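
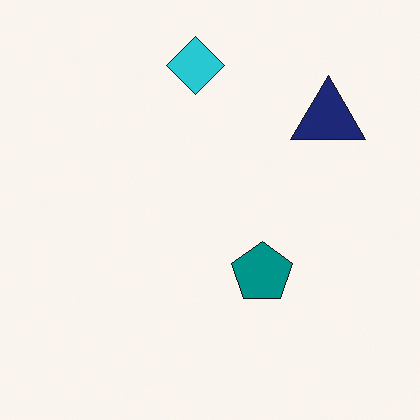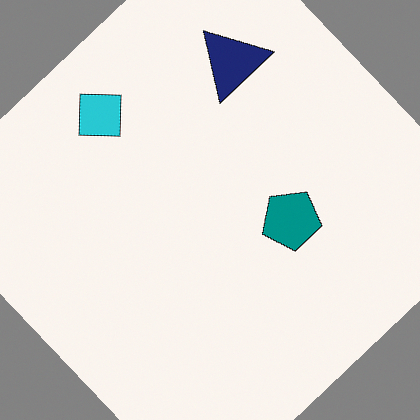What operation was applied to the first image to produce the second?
The second image is the first rotated counter-clockwise by a large amount — several tens of degrees.

Every shape is tilted by the same angle and the image corners show triangular fill wedges — a whole-image rotation by a non-right angle.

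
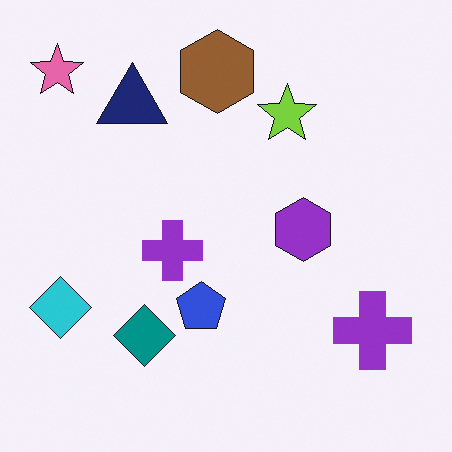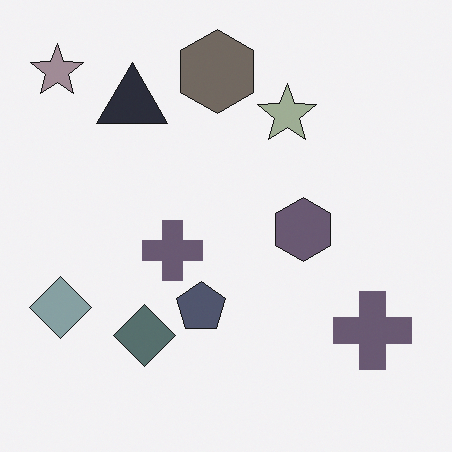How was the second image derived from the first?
The second image is the first made much more muted (saturation change).

All colors are more muted and greyish — a global saturation change.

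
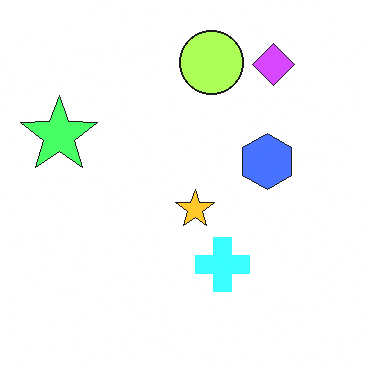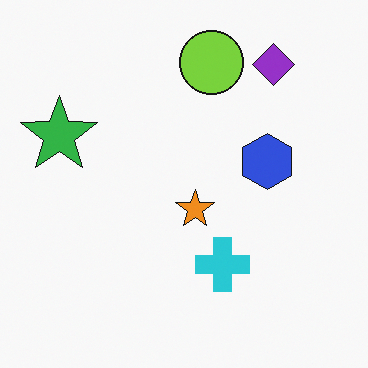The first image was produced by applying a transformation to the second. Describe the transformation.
The first image is the second brightened a lot.

Every pixel — background and shapes alike — is uniformly brightened.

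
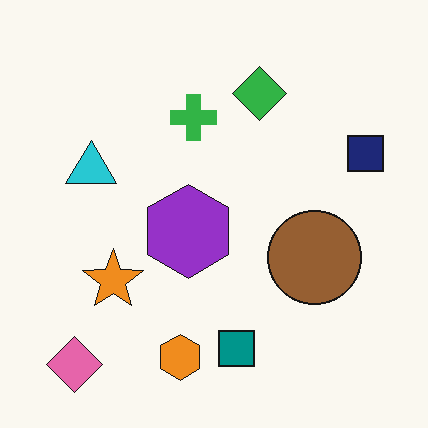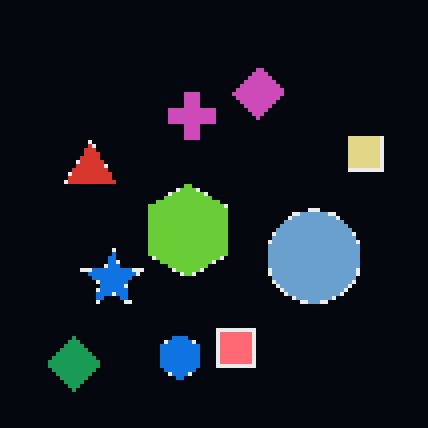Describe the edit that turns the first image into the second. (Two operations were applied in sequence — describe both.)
The second image is the first mildly pixelated, then color-inverted (negative).

Shapes are reduced to large square blocks; fine edges and outlines are lost — a downscale-then-upscale (mosaic) effect. The light background has become dark and every shape's color is its complement — a photographic negative.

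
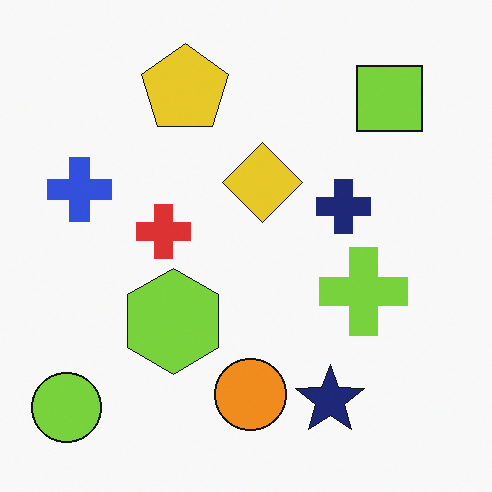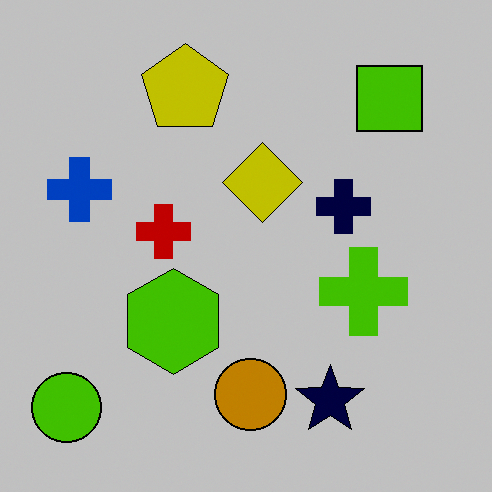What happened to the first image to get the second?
The second image is the first heavily posterized to just a handful of flat colors.

Each flat color has snapped to a coarser quantized level — most visibly, the near-white background has dropped to a flat grey.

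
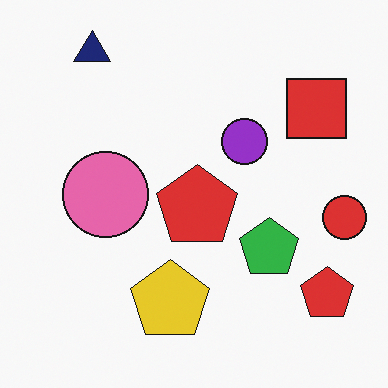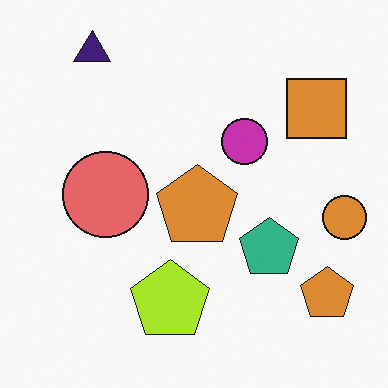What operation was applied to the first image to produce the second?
Hue-shifted by a small amount.

Every shape's color has rotated by the same amount around the hue wheel — a uniform hue shift.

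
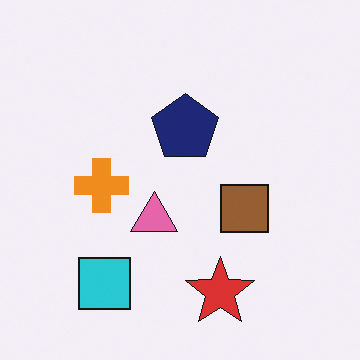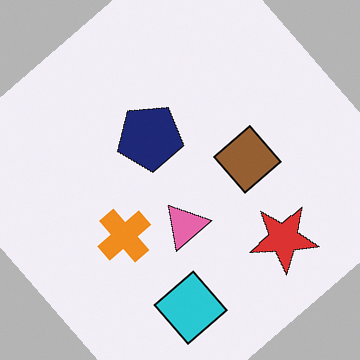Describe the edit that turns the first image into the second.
The image was rotated counter-clockwise by a large amount — several tens of degrees.

Every shape is tilted by the same angle and the image corners show triangular fill wedges — a whole-image rotation by a non-right angle.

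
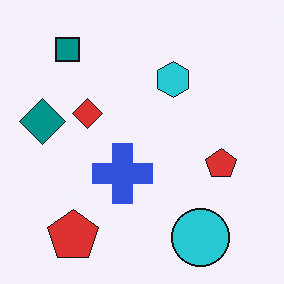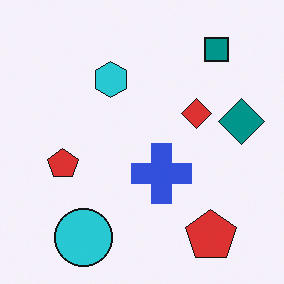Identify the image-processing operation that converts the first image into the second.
The transformation is: flipped horizontally (left ↔ right).

The teal diamond is in the left of the first image and the right of the second — shapes on opposite sides of the vertical midline have swapped in a mirror flip.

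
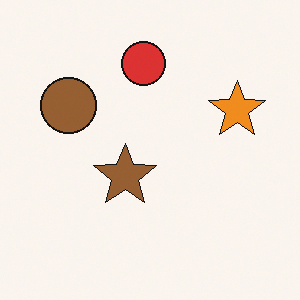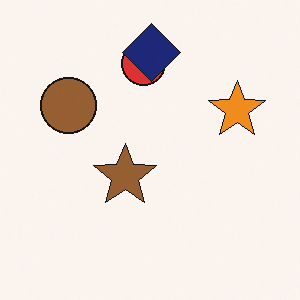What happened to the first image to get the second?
The image was overlaid with an additional navy diamond.

A navy diamond appears in the second image that is absent from the first.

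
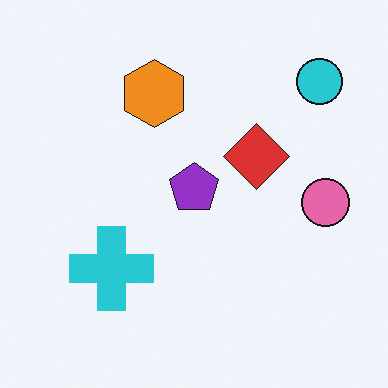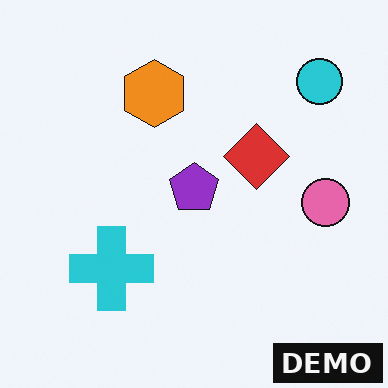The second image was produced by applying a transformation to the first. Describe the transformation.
The second image is the first watermarked with the text "DEMO" in the lower-right corner.

A dark label reading "DEMO" appears in the lower-right corner.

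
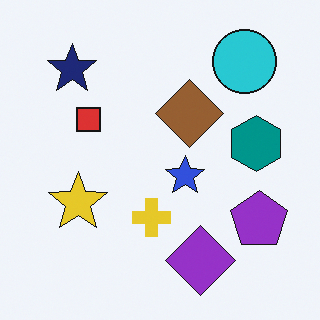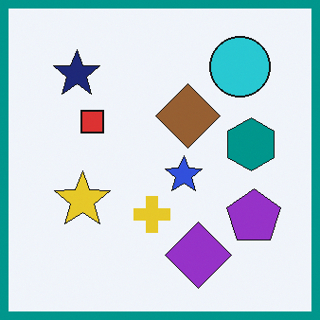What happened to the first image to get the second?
Framed with a teal border.

A solid teal frame runs around the edge of the second image, with the content slightly shrunk inside it.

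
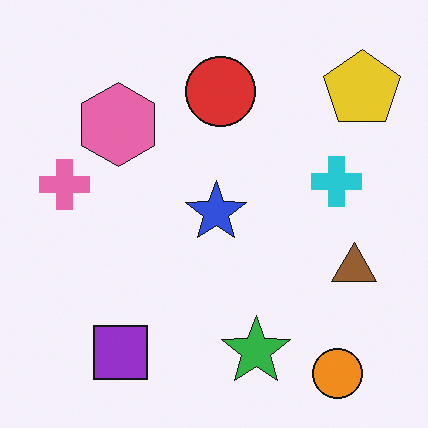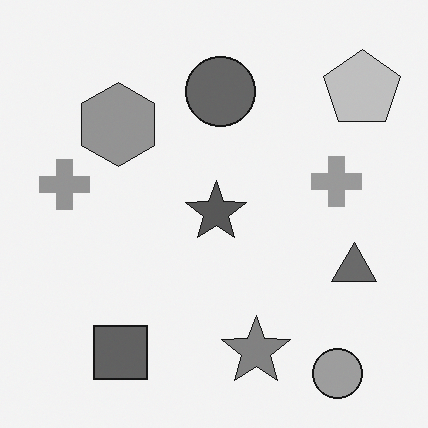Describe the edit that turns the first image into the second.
The image was converted to grayscale.

All color is removed — every shape is now a shade of grey.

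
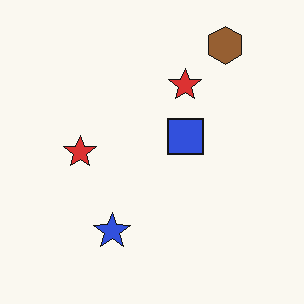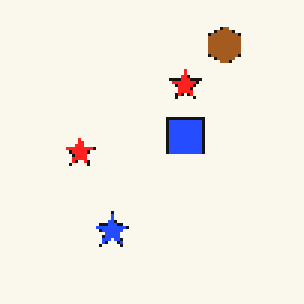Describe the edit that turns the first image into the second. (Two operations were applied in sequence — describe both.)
It was slightly oversaturated, then lightly pixelated (a mild mosaic effect).

All colors are more vivid — a global saturation change. Shapes are reduced to large square blocks; fine edges and outlines are lost — a downscale-then-upscale (mosaic) effect.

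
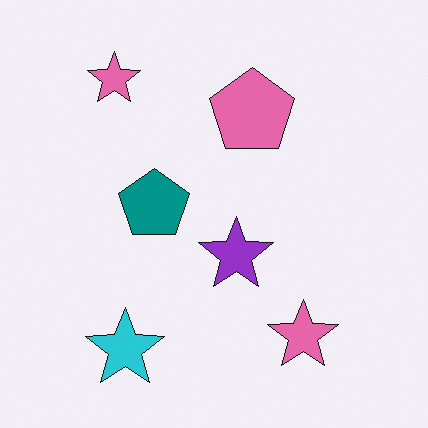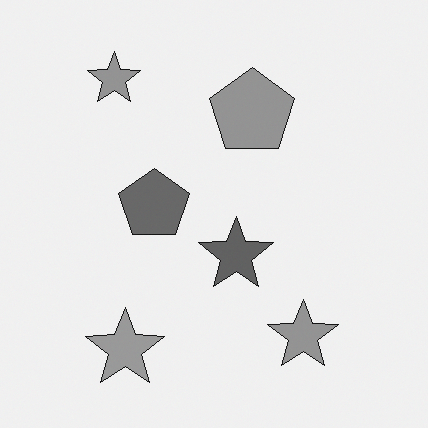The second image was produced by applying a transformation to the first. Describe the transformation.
This is the original image converted to grayscale.

All color is removed — every shape is now a shade of grey.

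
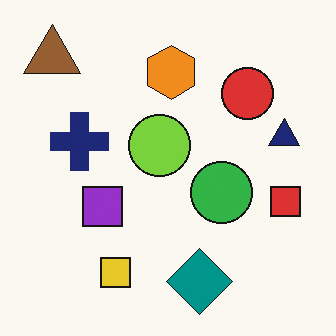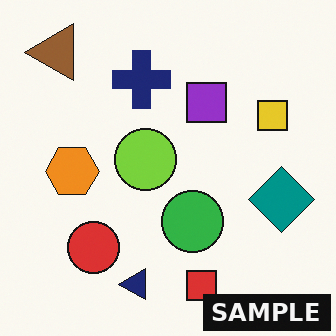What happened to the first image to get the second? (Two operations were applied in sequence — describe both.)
The second image is the first transposed (reflected across the top-left ↔ bottom-right diagonal), then watermarked with the text "SAMPLE" in the lower-right corner.

Shapes have swapped their row and column positions — what was in the top-right is now in the bottom-left — a diagonal reflection. A dark label reading "SAMPLE" appears in the lower-right corner.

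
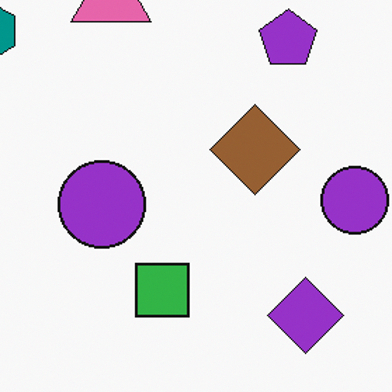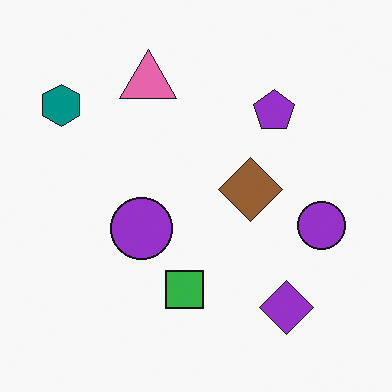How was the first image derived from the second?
Cropped slightly and scaled back up.

The visible shapes are larger and the field of view is narrower; shapes near the original edges may be partly or wholly outside the frame — a crop-and-rescale.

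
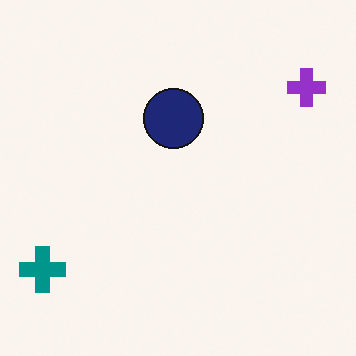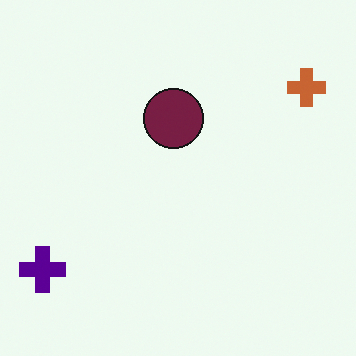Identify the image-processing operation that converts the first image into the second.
The image was hue-shifted by a moderate amount.

Every shape's color has rotated by the same amount around the hue wheel — a uniform hue shift.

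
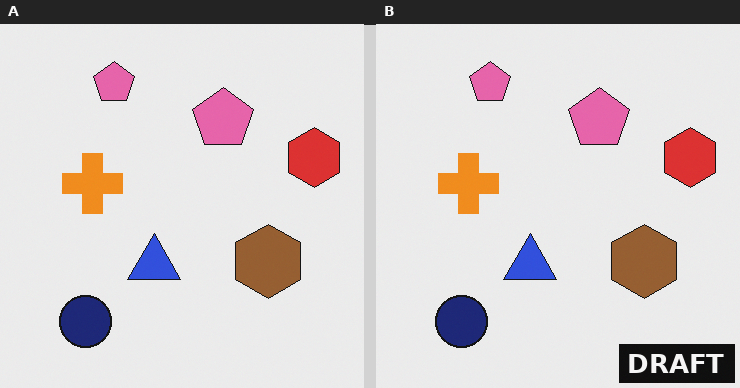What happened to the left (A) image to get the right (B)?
The transformation is: watermarked with the text "DRAFT" in the lower-right corner.

A dark label reading "DRAFT" appears in the lower-right corner.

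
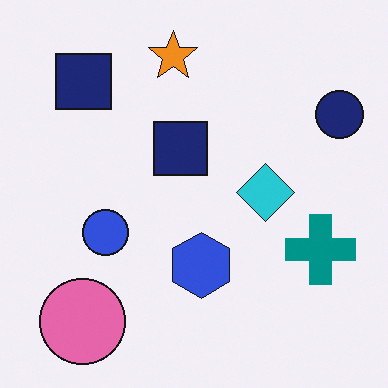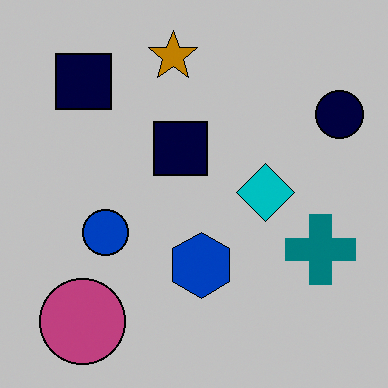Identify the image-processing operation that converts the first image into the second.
Heavily posterized to just a handful of flat colors.

Each flat color has snapped to a coarser quantized level — most visibly, the near-white background has dropped to a flat grey.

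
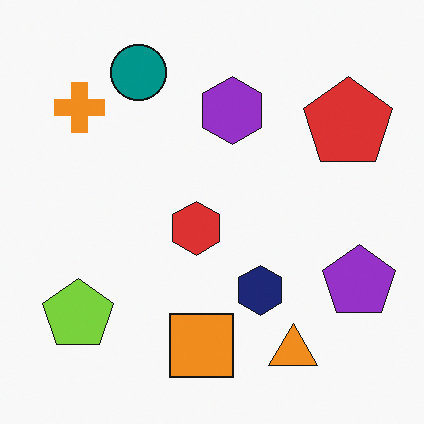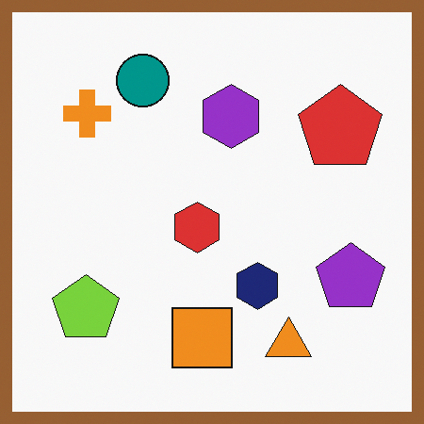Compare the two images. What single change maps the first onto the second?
The image was framed with a brown border.

A solid brown frame runs around the edge of the second image, with the content slightly shrunk inside it.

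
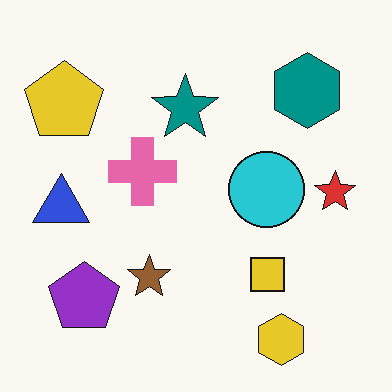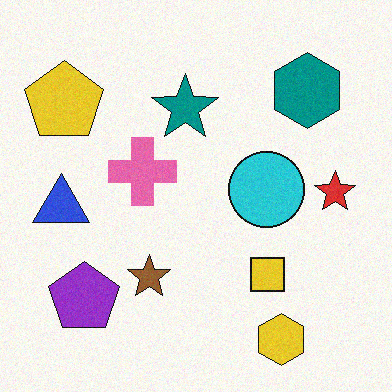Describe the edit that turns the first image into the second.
The second image is the first degraded with light additive noise.

Random speckle covers the whole image, including the flat background.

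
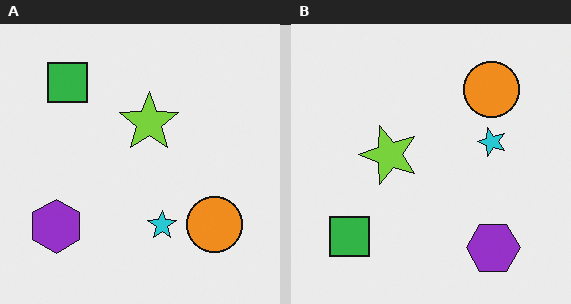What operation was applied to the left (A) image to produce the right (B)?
It was rotated 90° counter-clockwise.

The green square sits in the top-left of the left (A) image and the bottom-left of the right (B) — consistent with a whole-image 90° counter-clockwise rotation.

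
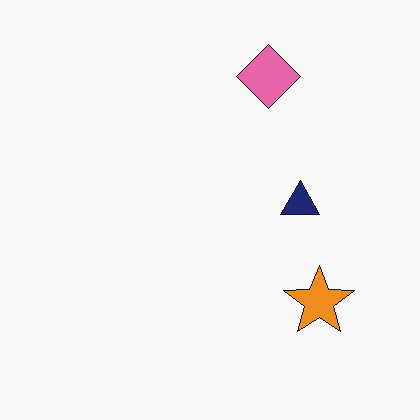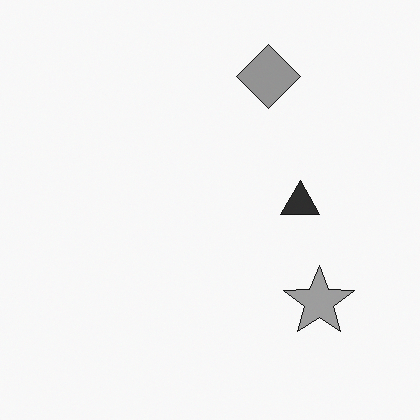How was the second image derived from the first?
The second image is the first converted to grayscale.

All color is removed — every shape is now a shade of grey.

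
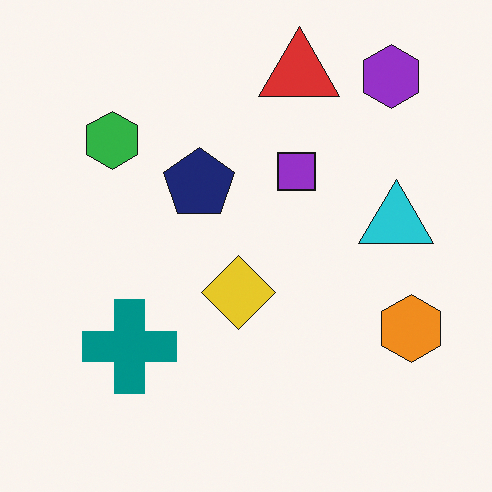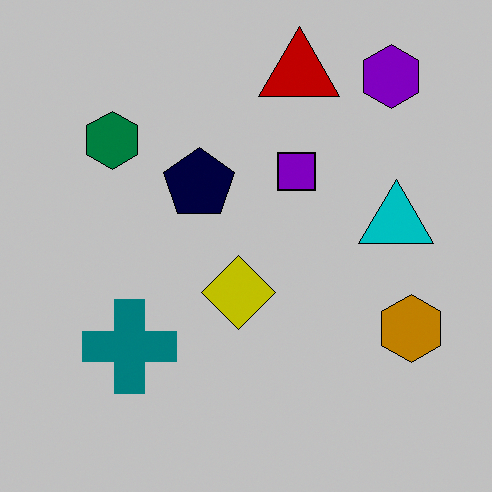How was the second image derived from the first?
This is the original image heavily posterized to just a handful of flat colors.

Each flat color has snapped to a coarser quantized level — most visibly, the near-white background has dropped to a flat grey.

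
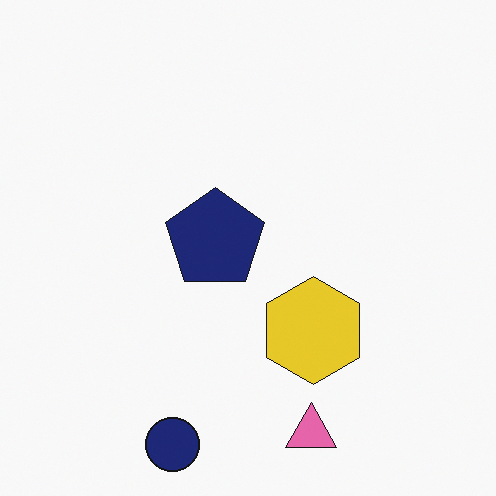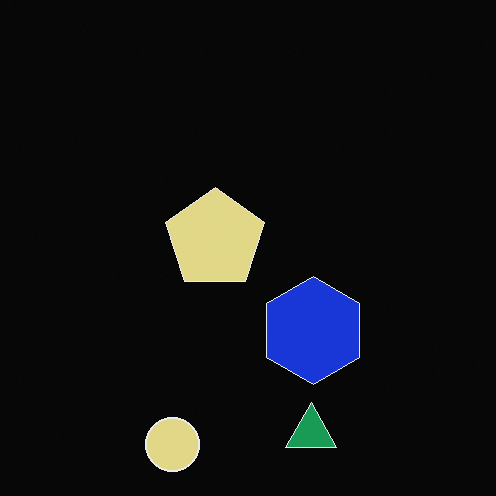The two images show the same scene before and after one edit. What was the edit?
The transformation is: color-inverted (negative).

The light background has become dark and every shape's color is its complement — a photographic negative.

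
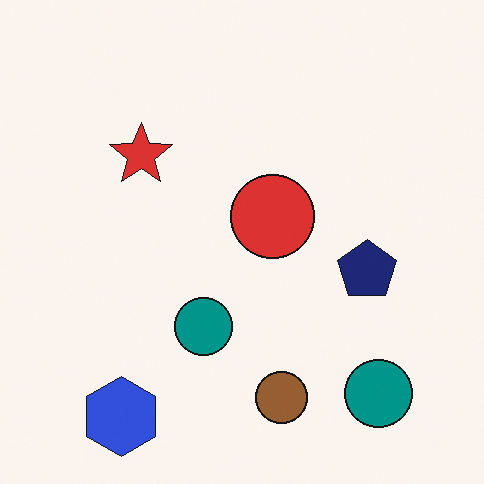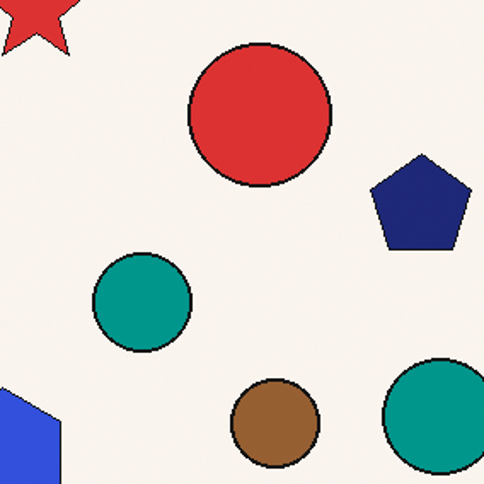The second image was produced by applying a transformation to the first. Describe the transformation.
Cropped to a noticeably smaller region and rescaled.

The visible shapes are larger and the field of view is narrower; shapes near the original edges may be partly or wholly outside the frame — a crop-and-rescale.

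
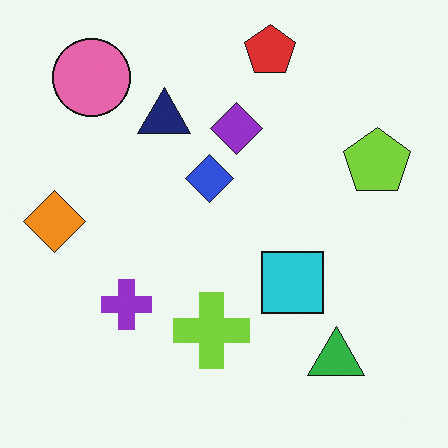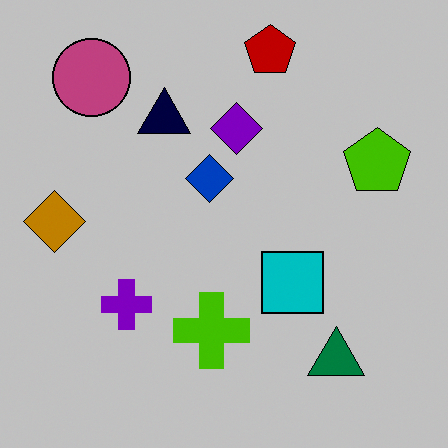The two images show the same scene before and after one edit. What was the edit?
It was aggressively posterized.

Each flat color has snapped to a coarser quantized level — most visibly, the near-white background has dropped to a flat grey.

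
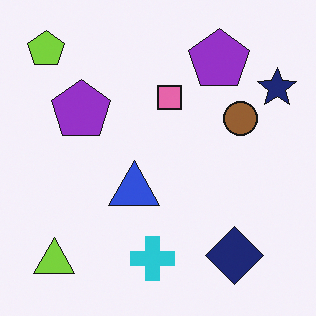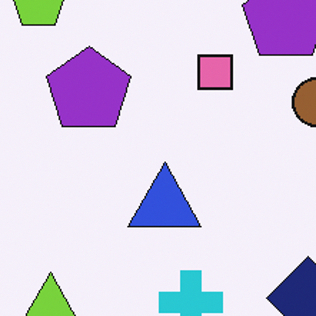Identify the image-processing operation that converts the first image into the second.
The second image is the first cropped to a modestly smaller region and rescaled.

The visible shapes are larger and the field of view is narrower; shapes near the original edges may be partly or wholly outside the frame — a crop-and-rescale.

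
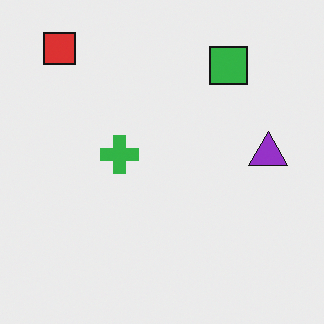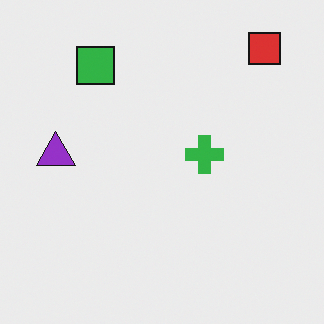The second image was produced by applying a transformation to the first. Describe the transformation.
The image was flipped horizontally (left ↔ right).

The purple triangle is in the right of the first image and the left of the second — shapes on opposite sides of the vertical midline have swapped in a mirror flip.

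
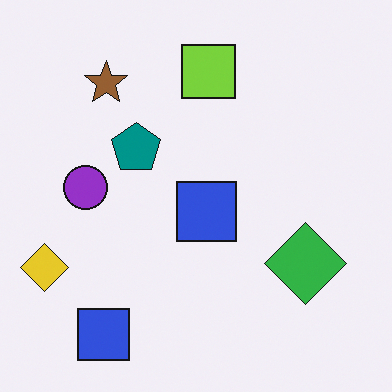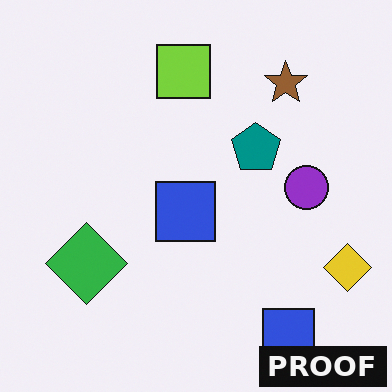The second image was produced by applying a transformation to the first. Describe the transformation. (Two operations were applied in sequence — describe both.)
This is the original image flipped horizontally (left ↔ right), then watermarked with the text "PROOF" in the lower-right corner.

The yellow diamond is in the bottom-left of the first image and the bottom-right of the second — shapes on opposite sides of the vertical midline have swapped in a mirror flip. A dark label reading "PROOF" appears in the lower-right corner.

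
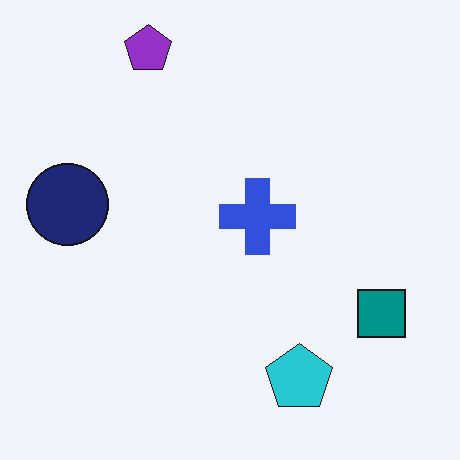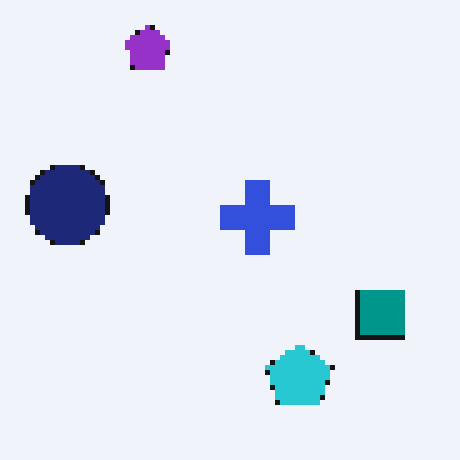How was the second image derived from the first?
The second image is the first mildly pixelated.

Shapes are reduced to large square blocks; fine edges and outlines are lost — a downscale-then-upscale (mosaic) effect.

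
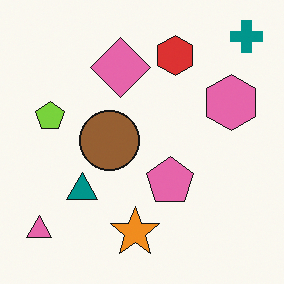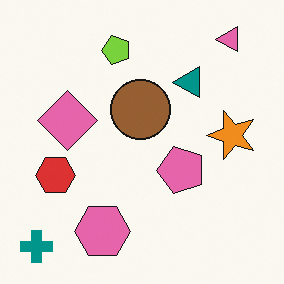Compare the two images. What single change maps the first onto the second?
Transposed (reflected across the top-left ↔ bottom-right diagonal).

Shapes have swapped their row and column positions — what was in the top-right is now in the bottom-left — a diagonal reflection.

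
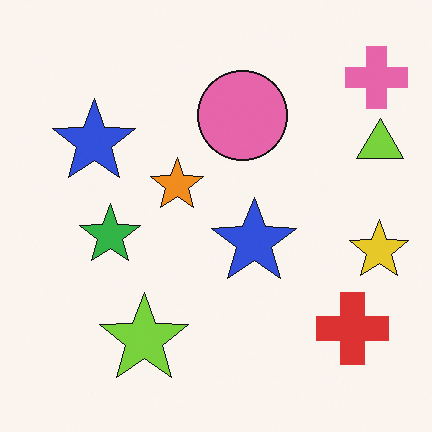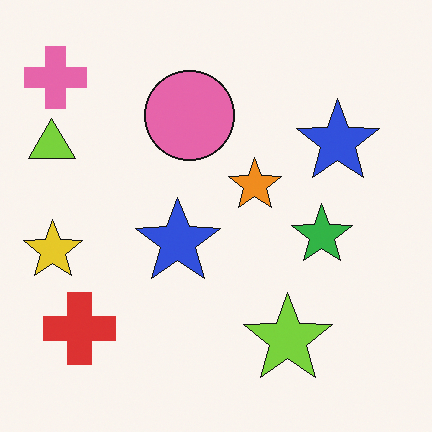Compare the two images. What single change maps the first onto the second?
This is the original image flipped horizontally (left ↔ right).

The lime triangle is in the right of the first image and the left of the second — shapes on opposite sides of the vertical midline have swapped in a mirror flip.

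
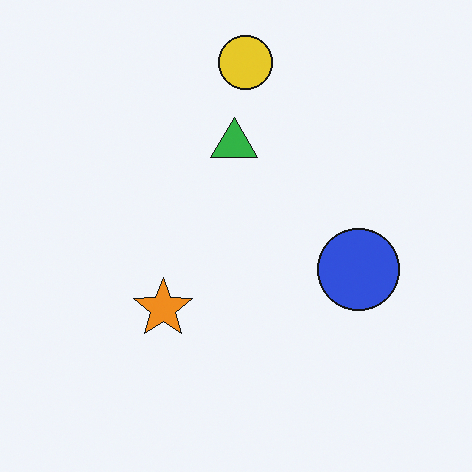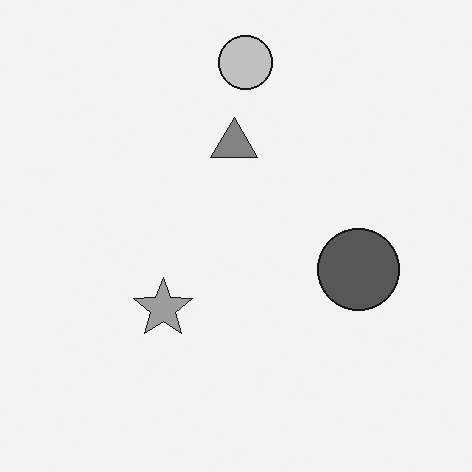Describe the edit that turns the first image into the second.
The second image is the first converted to grayscale.

All color is removed — every shape is now a shade of grey.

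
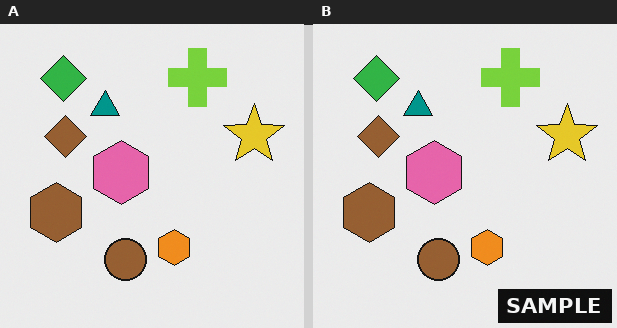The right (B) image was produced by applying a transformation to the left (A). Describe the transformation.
The transformation is: watermarked with the text "SAMPLE" in the lower-right corner.

A dark label reading "SAMPLE" appears in the lower-right corner.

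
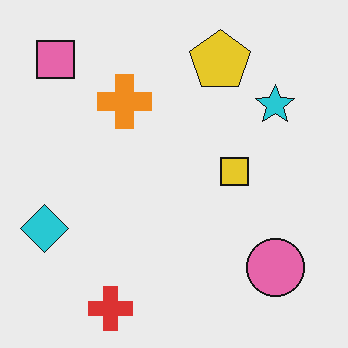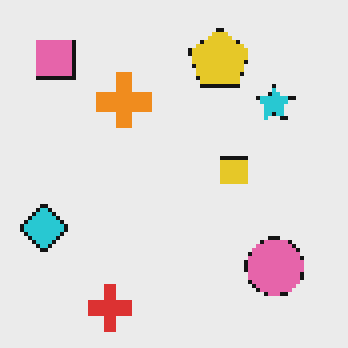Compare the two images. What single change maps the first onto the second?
It was lightly pixelated (a mild mosaic effect).

Shapes are reduced to large square blocks; fine edges and outlines are lost — a downscale-then-upscale (mosaic) effect.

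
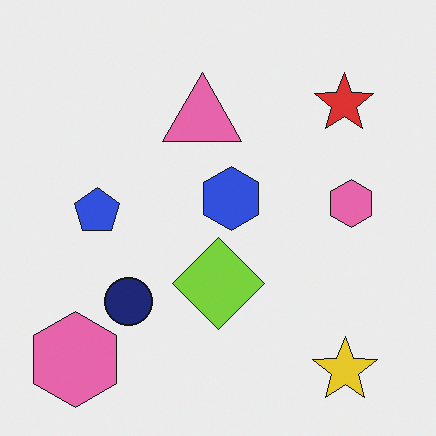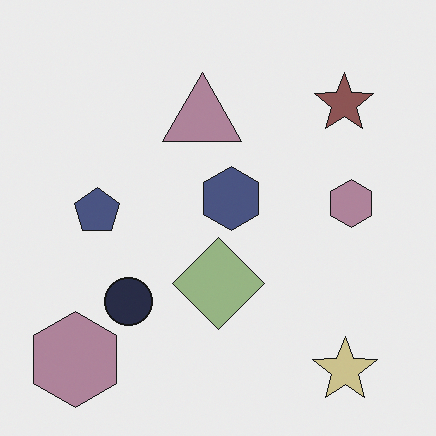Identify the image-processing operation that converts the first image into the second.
The image was made much more muted (saturation change).

All colors are more muted and greyish — a global saturation change.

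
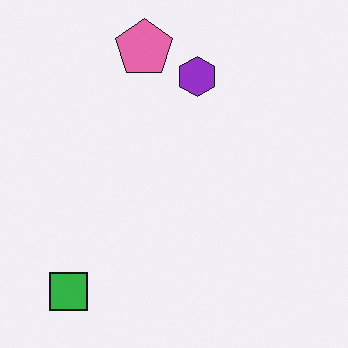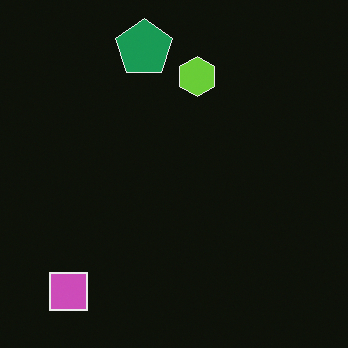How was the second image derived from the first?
The transformation is: color-inverted (negative).

The light background has become dark and every shape's color is its complement — a photographic negative.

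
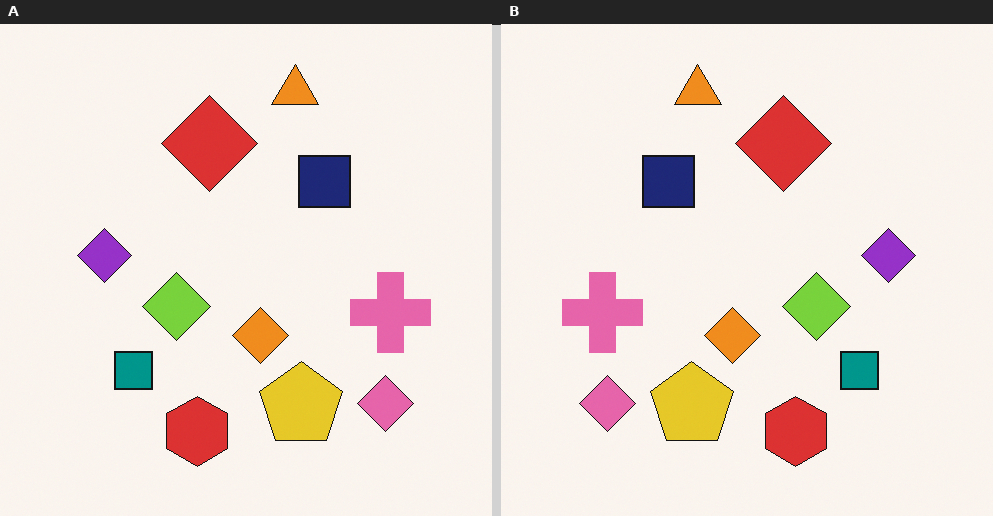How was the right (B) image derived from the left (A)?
This is the original image flipped horizontally (left ↔ right).

The pink cross is in the right of the left (A) image and the left of the right (B) — shapes on opposite sides of the vertical midline have swapped in a mirror flip.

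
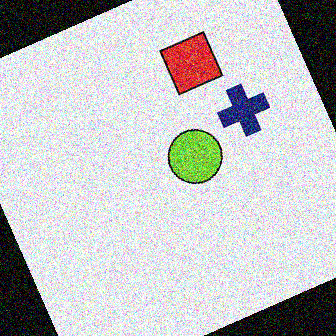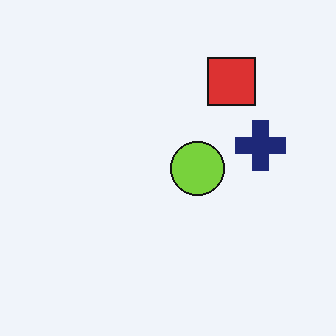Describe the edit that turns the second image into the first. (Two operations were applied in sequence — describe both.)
The transformation is: rotated counter-clockwise by a clearly visible amount, then degraded with a thick layer of grain.

Every shape is tilted by the same angle and the image corners show triangular fill wedges — a whole-image rotation by a non-right angle. Random speckle covers the whole image, including the flat background.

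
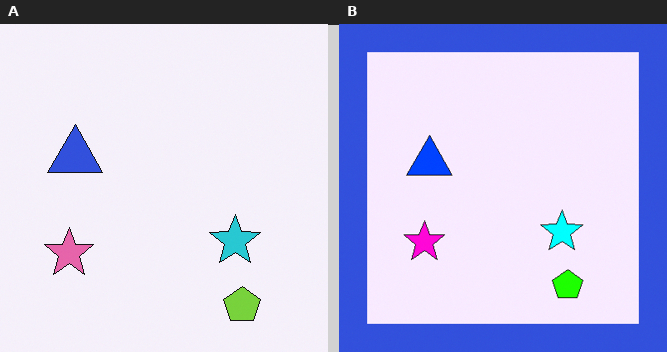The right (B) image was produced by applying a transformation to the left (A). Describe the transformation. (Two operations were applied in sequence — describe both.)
Made much more vivid (saturation change), then framed with a blue border.

All colors are more vivid — a global saturation change. A solid blue frame runs around the edge of the right (B) image, with the content slightly shrunk inside it.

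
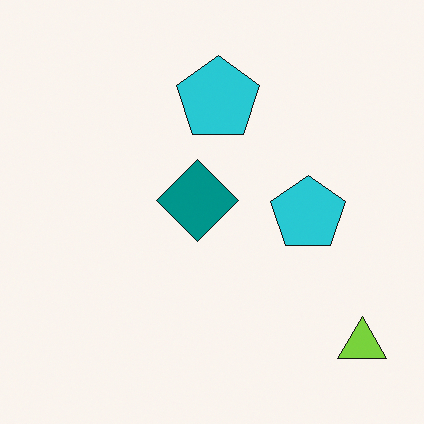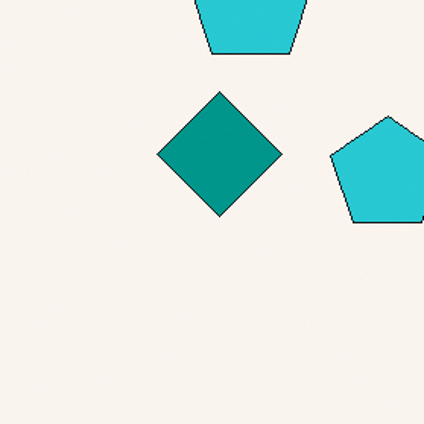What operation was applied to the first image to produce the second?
It was cropped to a modestly smaller region and rescaled.

The visible shapes are larger and the field of view is narrower; shapes near the original edges may be partly or wholly outside the frame — a crop-and-rescale.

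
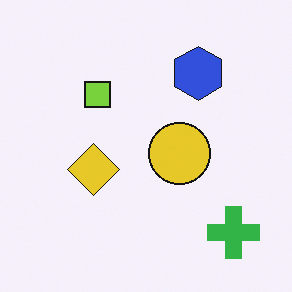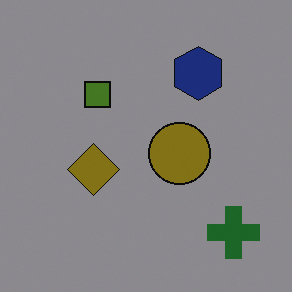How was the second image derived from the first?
This is the original image substantially darkened.

Every pixel — background and shapes alike — is uniformly darkened.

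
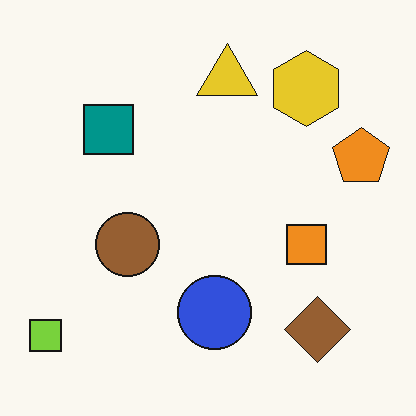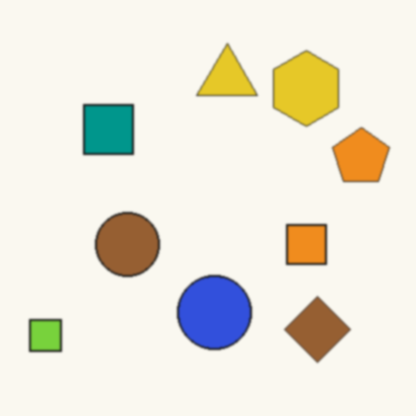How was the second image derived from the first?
This is the original image slightly softened.

Shape edges and outlines are uniformly softened across the whole image.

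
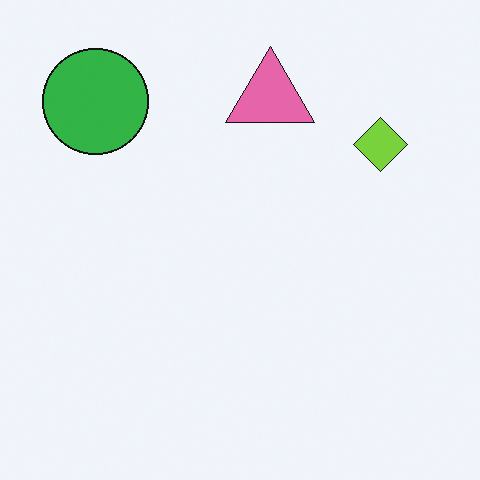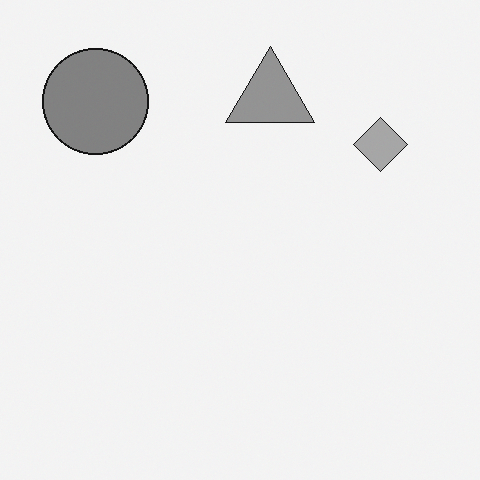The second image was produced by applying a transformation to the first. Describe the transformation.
The second image is the first converted to grayscale.

All color is removed — every shape is now a shade of grey.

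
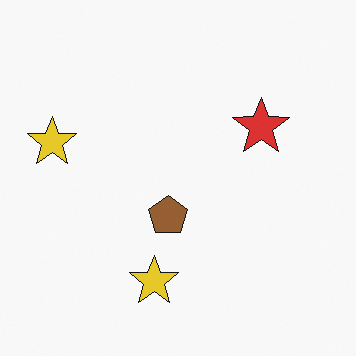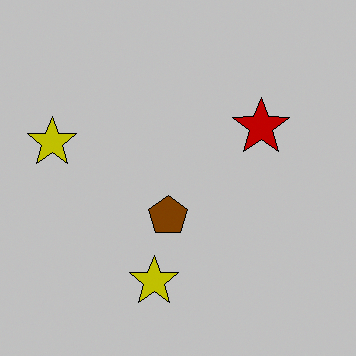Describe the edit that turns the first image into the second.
It was aggressively posterized.

Each flat color has snapped to a coarser quantized level — most visibly, the near-white background has dropped to a flat grey.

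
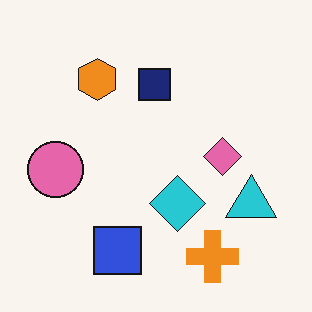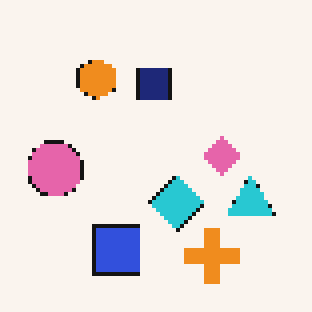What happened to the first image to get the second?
The transformation is: lightly pixelated (a mild mosaic effect).

Shapes are reduced to large square blocks; fine edges and outlines are lost — a downscale-then-upscale (mosaic) effect.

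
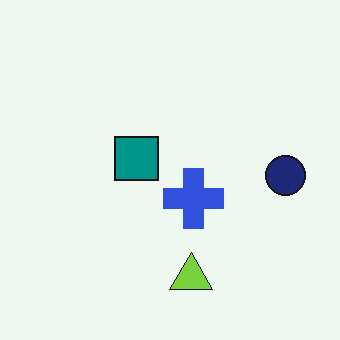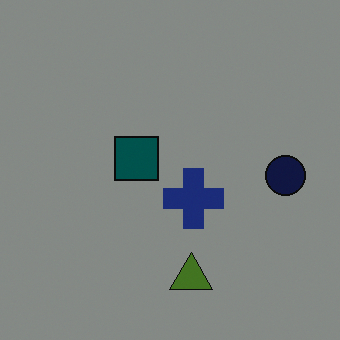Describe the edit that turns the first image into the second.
Darkened a lot.

Every pixel — background and shapes alike — is uniformly darkened.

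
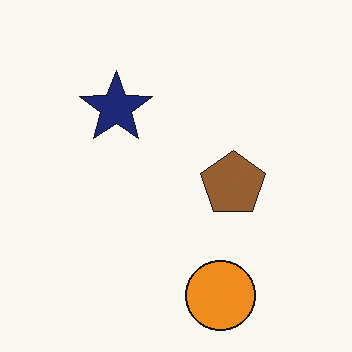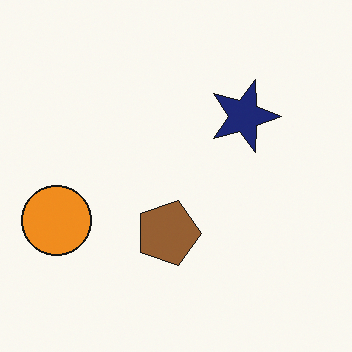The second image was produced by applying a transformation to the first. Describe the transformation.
It was rotated 90° clockwise.

The orange circle sits in the bottom of the first image and the left of the second — consistent with a whole-image 90° clockwise rotation.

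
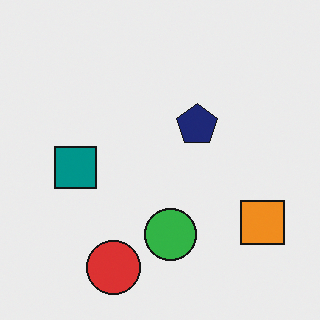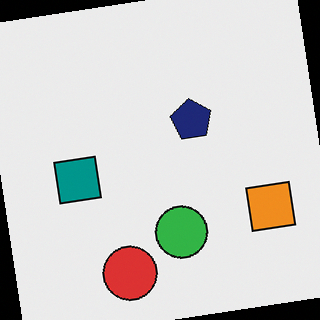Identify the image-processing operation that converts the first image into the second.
The second image is the first rotated counter-clockwise by a few degrees.

Every shape is tilted by the same angle and the image corners show triangular fill wedges — a whole-image rotation by a non-right angle.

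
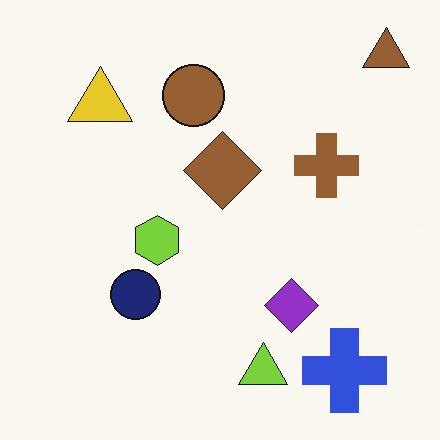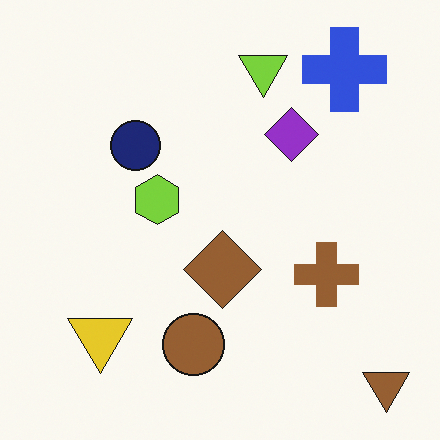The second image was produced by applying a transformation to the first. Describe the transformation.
This is the original image flipped vertically (top ↔ bottom).

The brown triangle is in the top-right of the first image and the bottom-right of the second — shapes on opposite sides of the horizontal midline have swapped in a mirror flip.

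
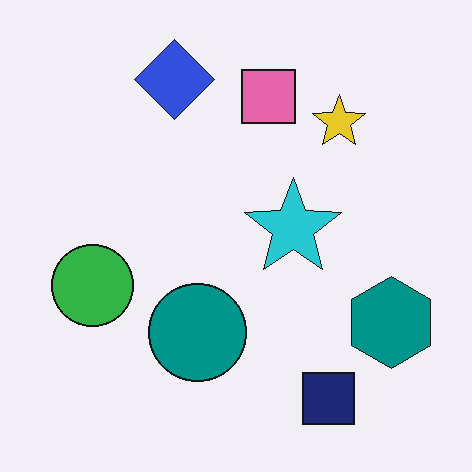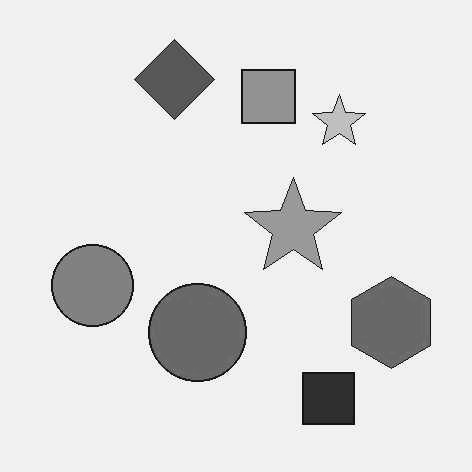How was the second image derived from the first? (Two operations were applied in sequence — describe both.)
The second image is the first given moderate JPEG compression, then converted to grayscale.

Blocky 8×8 compression artifacts appear around shape edges and the flat background shows ringing — characteristic JPEG degradation. All color is removed — every shape is now a shade of grey.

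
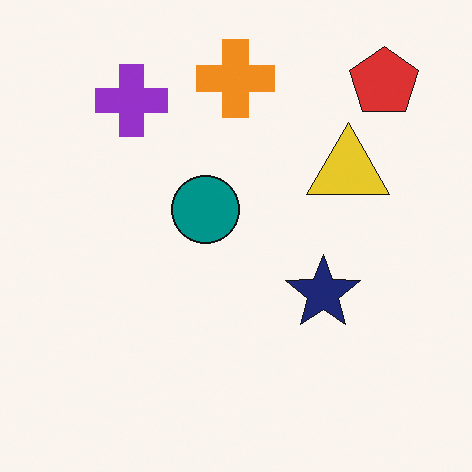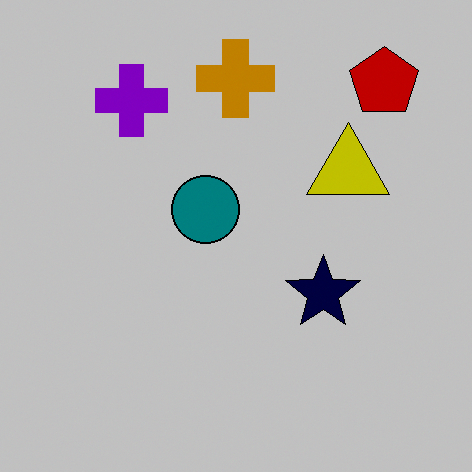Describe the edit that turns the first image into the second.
The image was aggressively posterized.

Each flat color has snapped to a coarser quantized level — most visibly, the near-white background has dropped to a flat grey.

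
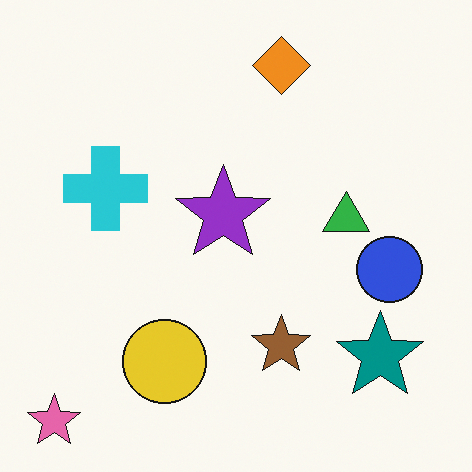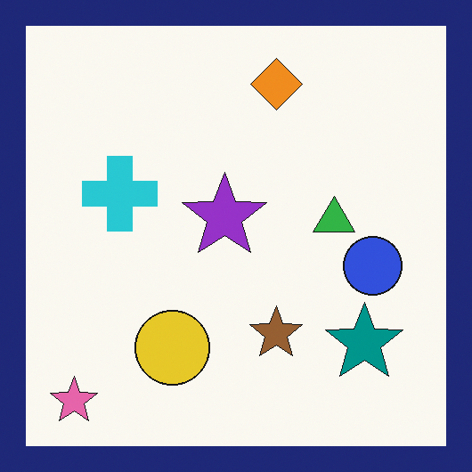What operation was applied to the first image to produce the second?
The image was framed with a navy border.

A solid navy frame runs around the edge of the second image, with the content slightly shrunk inside it.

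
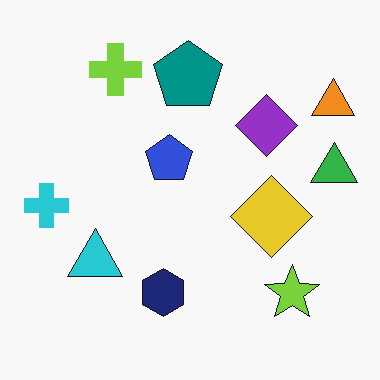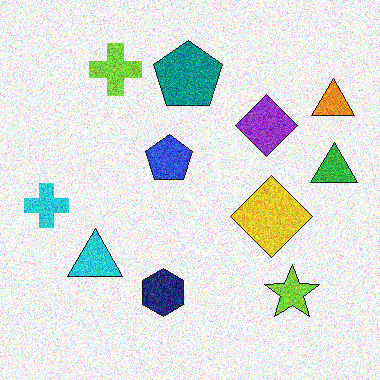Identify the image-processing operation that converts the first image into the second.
Degraded with strong gaussian noise.

Random speckle covers the whole image, including the flat background.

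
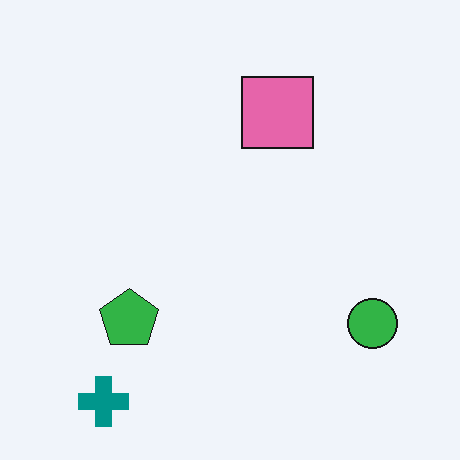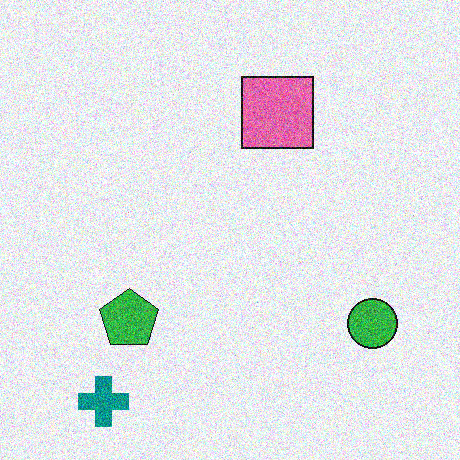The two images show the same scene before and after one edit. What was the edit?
Degraded with heavy additive noise.

Random speckle covers the whole image, including the flat background.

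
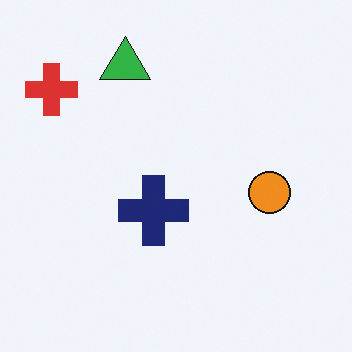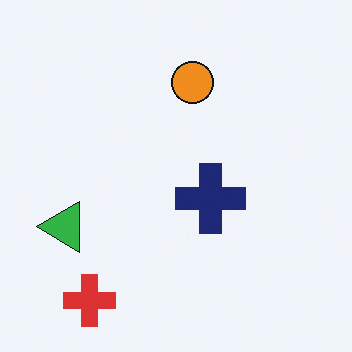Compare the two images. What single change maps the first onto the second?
The second image is the first rotated 90° counter-clockwise.

The red cross sits in the top-left of the first image and the bottom-left of the second — consistent with a whole-image 90° counter-clockwise rotation.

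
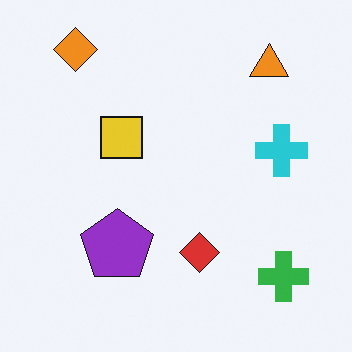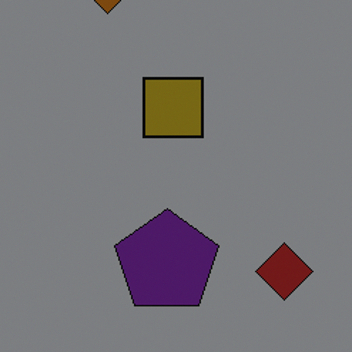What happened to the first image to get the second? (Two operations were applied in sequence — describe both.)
The second image is the first cropped to a modestly smaller region and rescaled, then darkened a lot.

The visible shapes are larger and the field of view is narrower; shapes near the original edges may be partly or wholly outside the frame — a crop-and-rescale. Every pixel — background and shapes alike — is uniformly darkened.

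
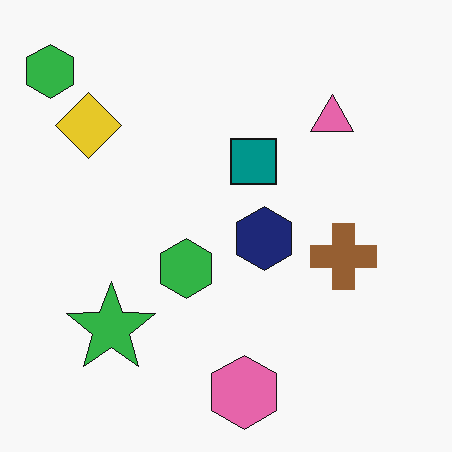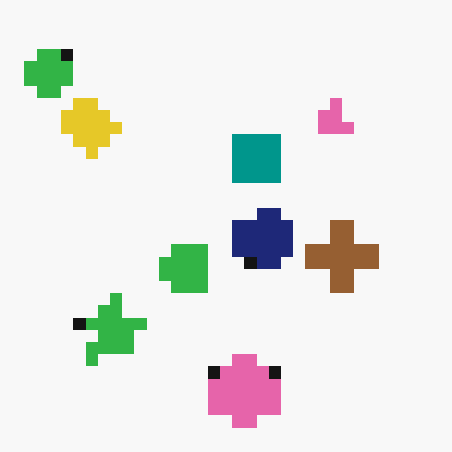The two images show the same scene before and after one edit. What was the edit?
The transformation is: coarsely pixelated.

Shapes are reduced to large square blocks; fine edges and outlines are lost — a downscale-then-upscale (mosaic) effect.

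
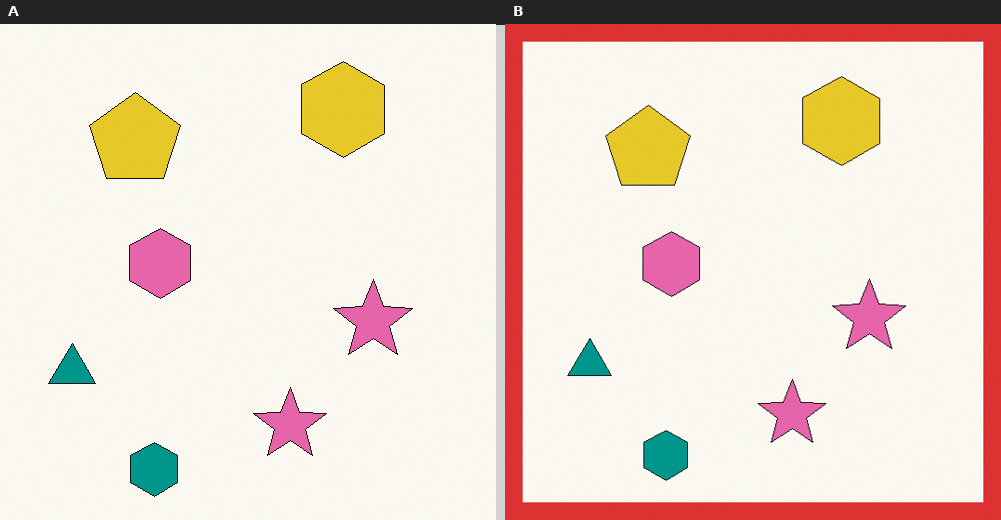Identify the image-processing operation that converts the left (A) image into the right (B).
It was framed with a red border.

A solid red frame runs around the edge of the right (B) image, with the content slightly shrunk inside it.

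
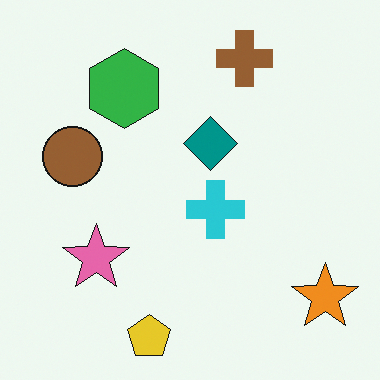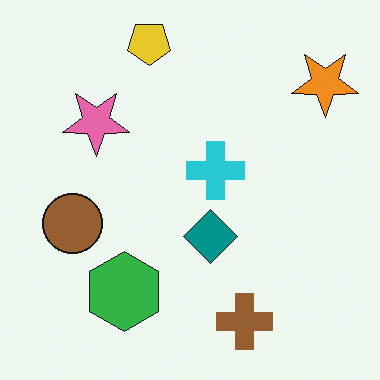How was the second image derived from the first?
The second image is the first flipped vertically (top ↔ bottom).

The yellow pentagon is in the bottom of the first image and the top of the second — shapes on opposite sides of the horizontal midline have swapped in a mirror flip.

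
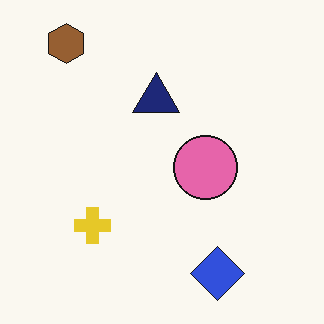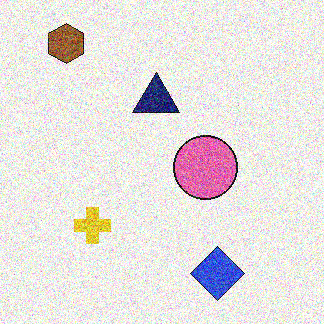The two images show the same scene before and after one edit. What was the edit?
The transformation is: degraded with a thick layer of grain.

Random speckle covers the whole image, including the flat background.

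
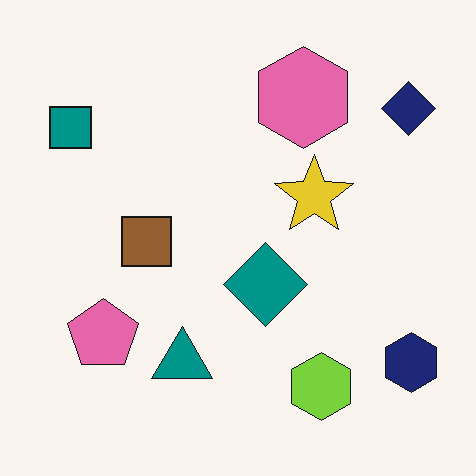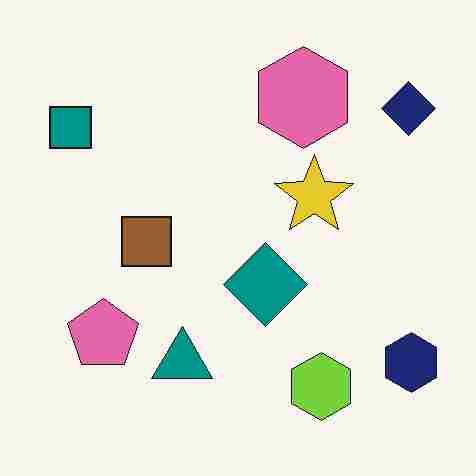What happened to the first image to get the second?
The second image is the first heavily JPEG-compressed with obvious blocking artifacts.

Blocky 8×8 compression artifacts appear around shape edges and the flat background shows ringing — characteristic JPEG degradation.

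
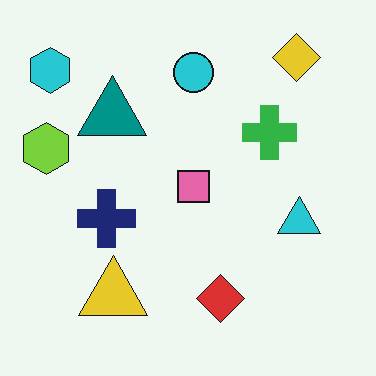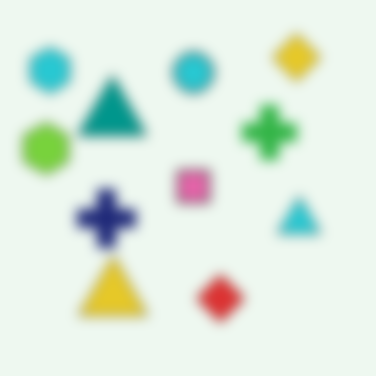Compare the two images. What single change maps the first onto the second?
This is the original image strongly gaussian-blurred.

Shape edges and outlines are uniformly softened across the whole image.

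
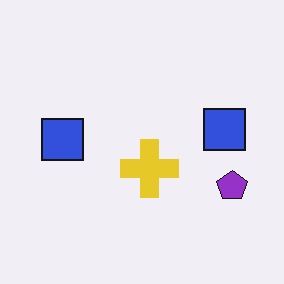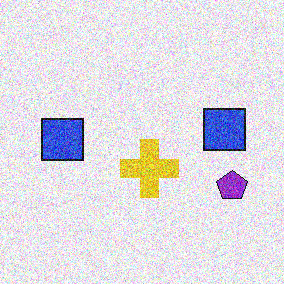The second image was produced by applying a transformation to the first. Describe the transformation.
It was degraded with a thick layer of grain.

Random speckle covers the whole image, including the flat background.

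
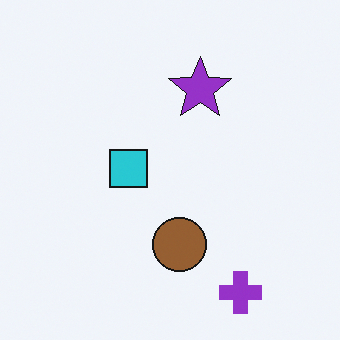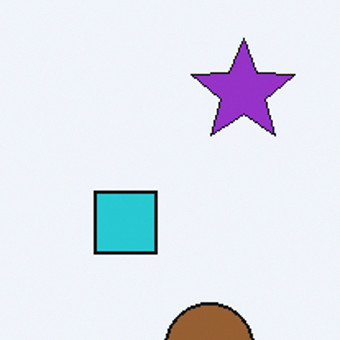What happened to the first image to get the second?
The second image is the first cropped to a noticeably smaller region and rescaled.

The visible shapes are larger and the field of view is narrower; shapes near the original edges may be partly or wholly outside the frame — a crop-and-rescale.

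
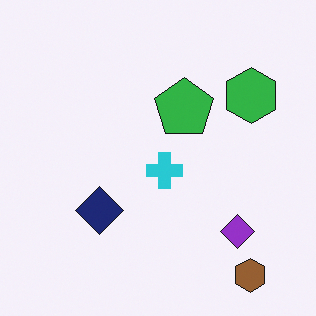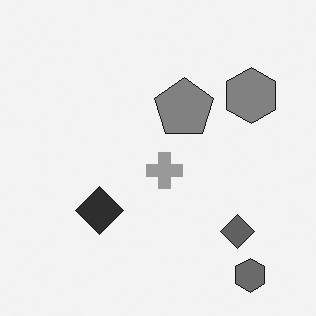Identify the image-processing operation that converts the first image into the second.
This is the original image converted to grayscale.

All color is removed — every shape is now a shade of grey.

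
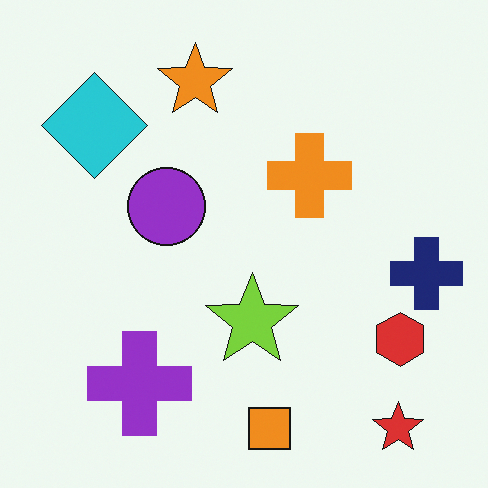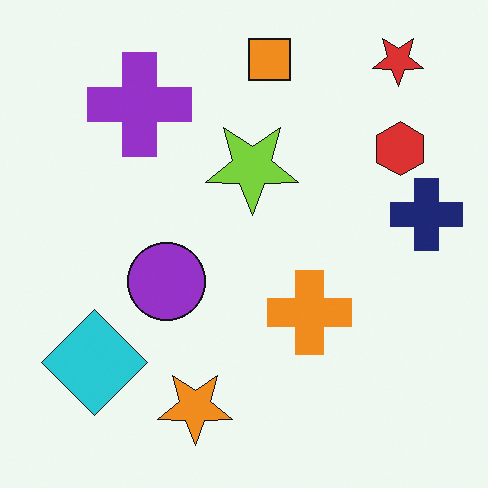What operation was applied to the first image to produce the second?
Flipped vertically (top ↔ bottom).

The red star is in the bottom-right of the first image and the top-right of the second — shapes on opposite sides of the horizontal midline have swapped in a mirror flip.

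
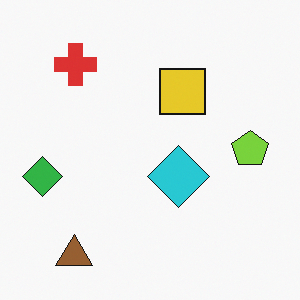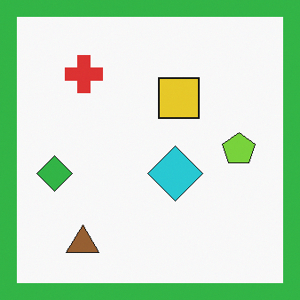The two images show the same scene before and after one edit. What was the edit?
Framed with a green border.

A solid green frame runs around the edge of the second image, with the content slightly shrunk inside it.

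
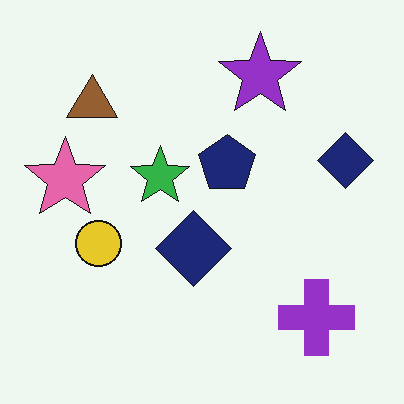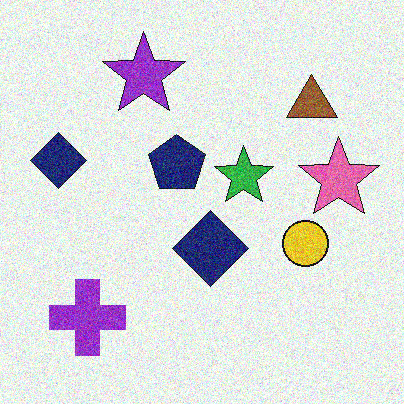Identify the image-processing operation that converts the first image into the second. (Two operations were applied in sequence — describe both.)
This is the original image flipped horizontally (left ↔ right), then degraded with moderate additive noise.

The pink star is in the left of the first image and the right of the second — shapes on opposite sides of the vertical midline have swapped in a mirror flip. Random speckle covers the whole image, including the flat background.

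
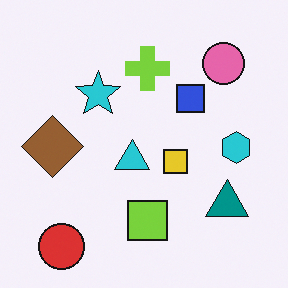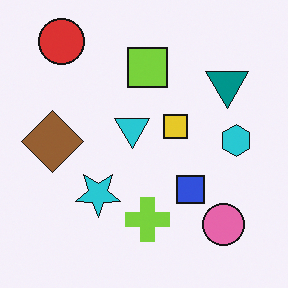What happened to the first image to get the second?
It was flipped vertically (top ↔ bottom).

The red circle is in the bottom-left of the first image and the top-left of the second — shapes on opposite sides of the horizontal midline have swapped in a mirror flip.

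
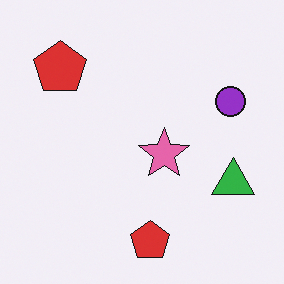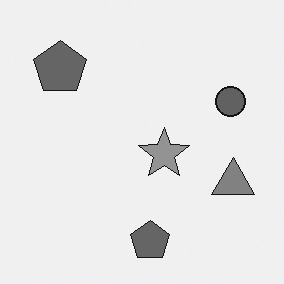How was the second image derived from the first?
The transformation is: converted to grayscale.

All color is removed — every shape is now a shade of grey.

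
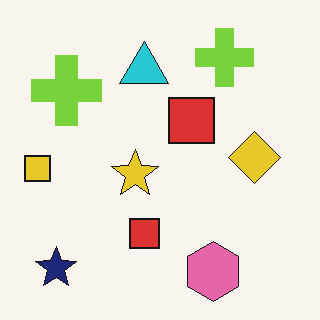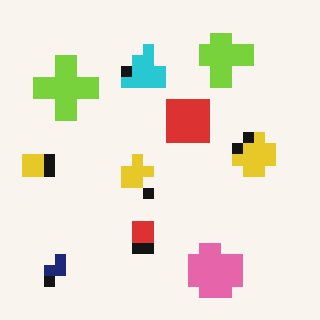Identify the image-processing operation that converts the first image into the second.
It was heavily pixelated into large blocks.

Shapes are reduced to large square blocks; fine edges and outlines are lost — a downscale-then-upscale (mosaic) effect.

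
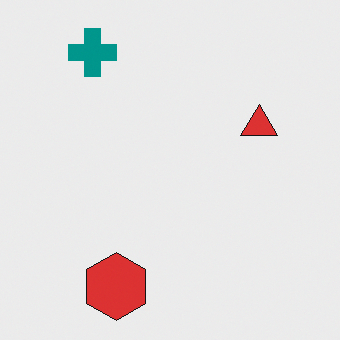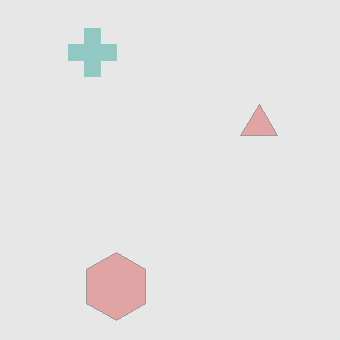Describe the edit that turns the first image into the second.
This is the original image given much lower contrast.

Tones are pushed toward mid-grey across the whole image — a global contrast change.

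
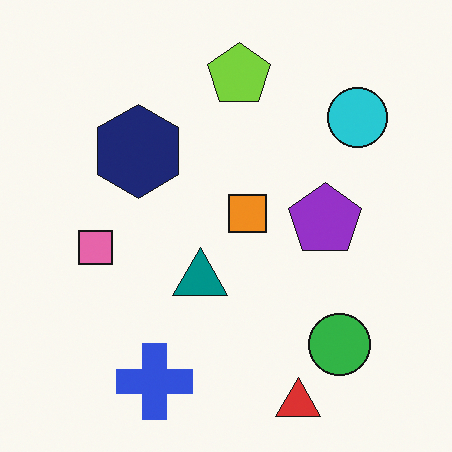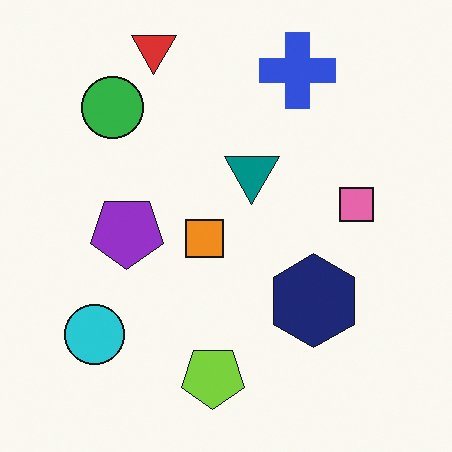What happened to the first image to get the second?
Rotated 180°.

The red triangle sits in the bottom of the first image and the top of the second — consistent with a whole-image 180° rotation.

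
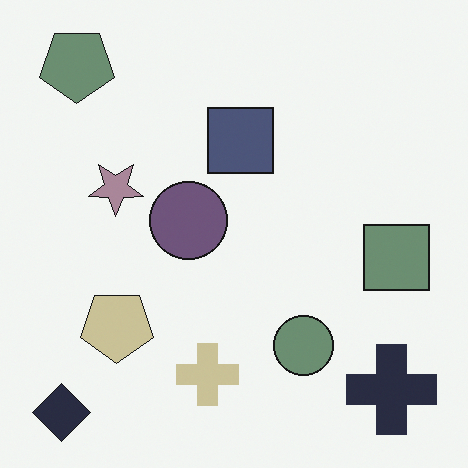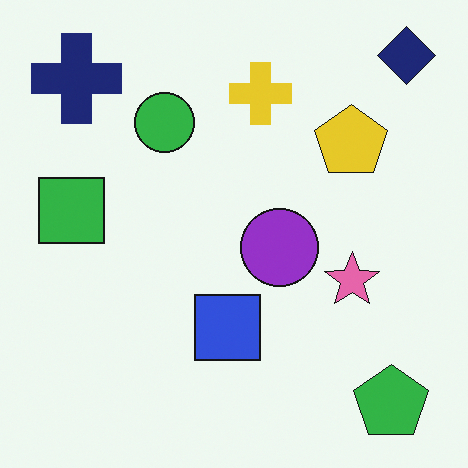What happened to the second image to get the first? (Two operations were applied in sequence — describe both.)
The image was rotated 180°, then made much more muted (saturation change).

The navy diamond sits in the top-right of the second image and the bottom-left of the first — consistent with a whole-image 180° rotation. All colors are more muted and greyish — a global saturation change.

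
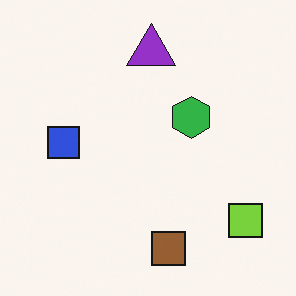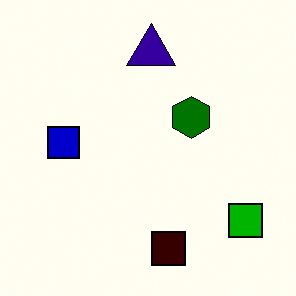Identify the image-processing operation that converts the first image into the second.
It was given much higher contrast.

Tones are pushed away from mid-grey across the whole image — a global contrast change.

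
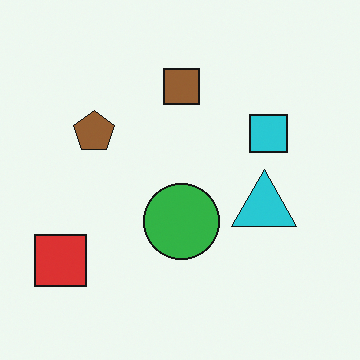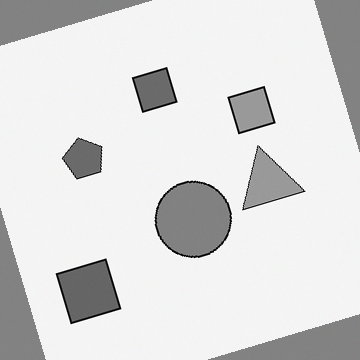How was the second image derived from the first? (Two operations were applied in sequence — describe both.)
The transformation is: rotated counter-clockwise by a clearly visible amount, then converted to grayscale.

Every shape is tilted by the same angle and the image corners show triangular fill wedges — a whole-image rotation by a non-right angle. All color is removed — every shape is now a shade of grey.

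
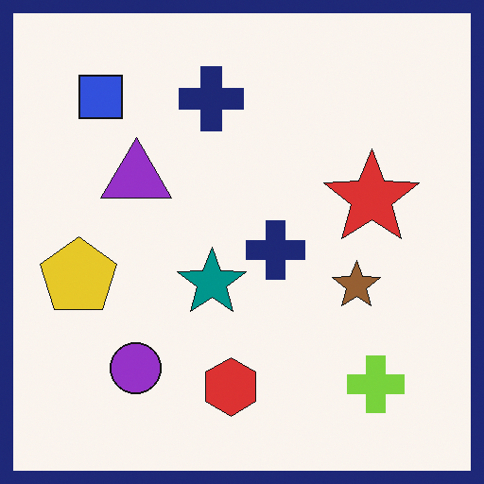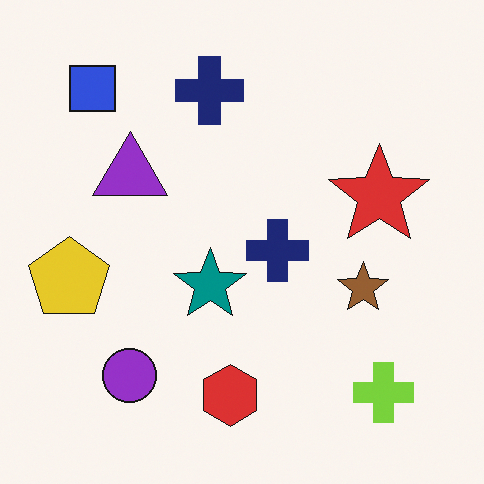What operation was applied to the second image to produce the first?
The first image is the second framed with a navy border.

A solid navy frame runs around the edge of the first image, with the content slightly shrunk inside it.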